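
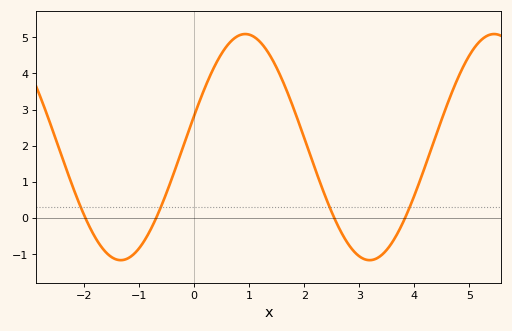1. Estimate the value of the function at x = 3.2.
-1.17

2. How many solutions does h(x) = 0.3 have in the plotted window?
4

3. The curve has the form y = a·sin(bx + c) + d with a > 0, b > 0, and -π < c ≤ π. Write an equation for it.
y = 3.13sin(1.39x + 0.28) + 1.96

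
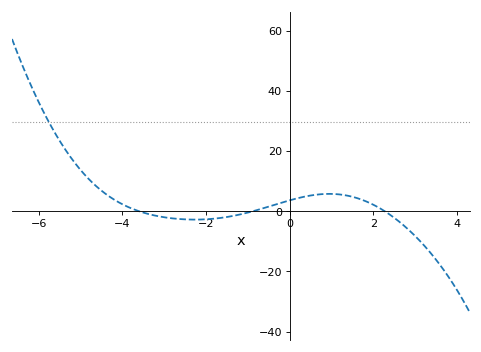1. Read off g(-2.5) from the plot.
-2.69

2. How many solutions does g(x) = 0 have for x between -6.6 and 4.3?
3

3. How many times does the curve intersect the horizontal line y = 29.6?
1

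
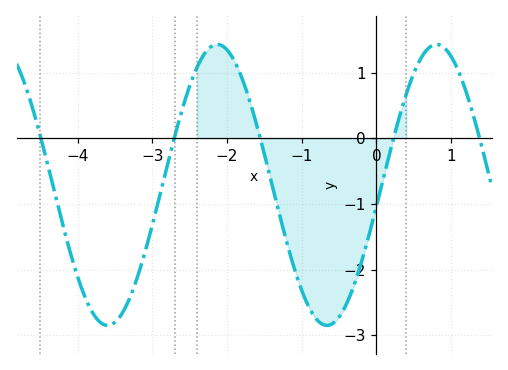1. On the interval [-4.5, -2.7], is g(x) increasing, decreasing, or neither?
neither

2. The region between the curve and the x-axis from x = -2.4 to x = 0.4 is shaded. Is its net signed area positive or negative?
negative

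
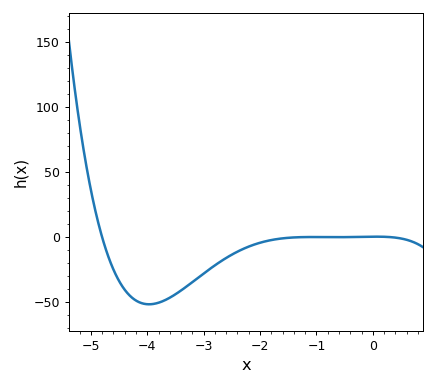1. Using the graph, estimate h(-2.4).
-11.2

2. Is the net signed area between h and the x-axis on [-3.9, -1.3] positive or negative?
negative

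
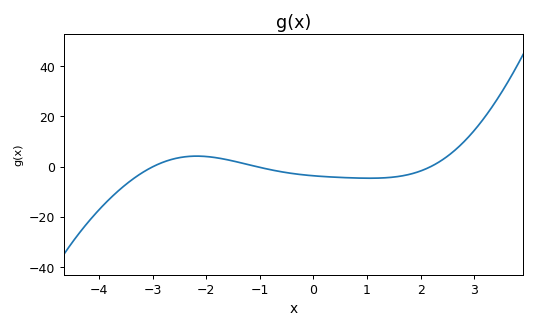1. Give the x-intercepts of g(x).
-3, -1, 2.2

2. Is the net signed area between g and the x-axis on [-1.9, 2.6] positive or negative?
negative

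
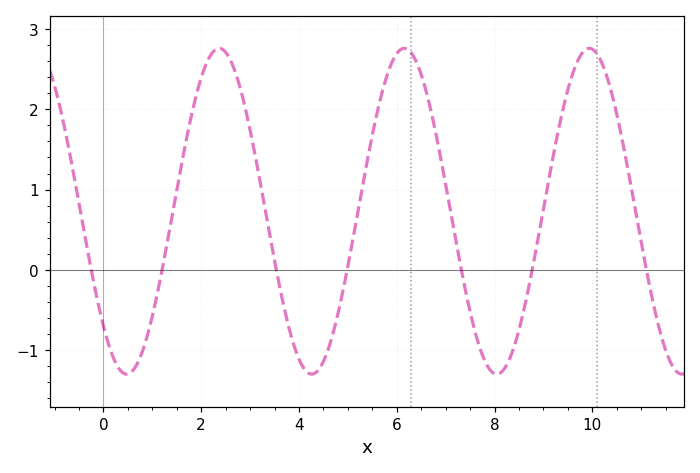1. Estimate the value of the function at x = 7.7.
-1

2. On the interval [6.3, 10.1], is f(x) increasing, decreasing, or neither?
neither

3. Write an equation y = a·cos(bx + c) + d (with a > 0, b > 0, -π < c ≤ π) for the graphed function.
y = 2.03cos(1.7x + 2.4) + 0.73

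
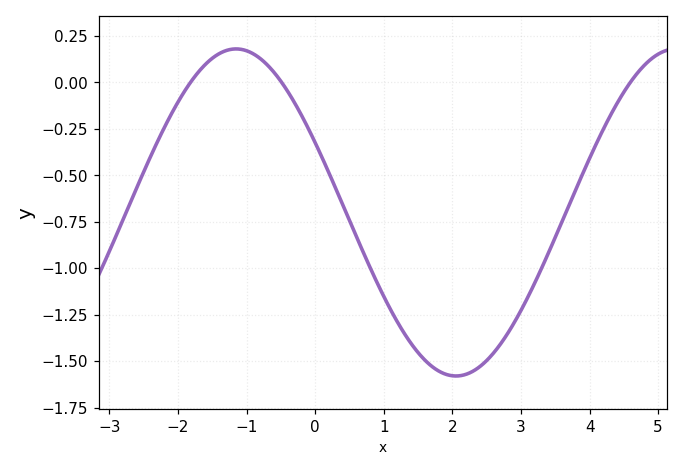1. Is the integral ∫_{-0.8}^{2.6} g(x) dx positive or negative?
negative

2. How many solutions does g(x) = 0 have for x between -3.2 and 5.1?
3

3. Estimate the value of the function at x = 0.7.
-0.9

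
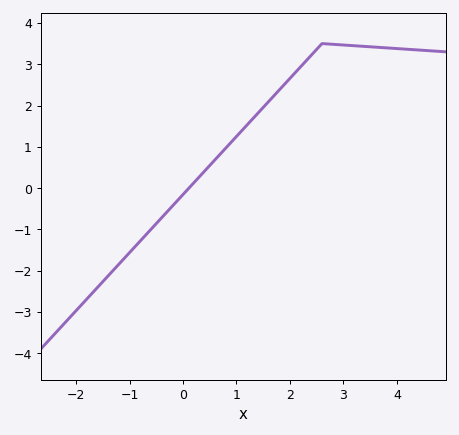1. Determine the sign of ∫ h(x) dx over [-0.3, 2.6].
positive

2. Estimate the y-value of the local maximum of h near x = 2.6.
3.5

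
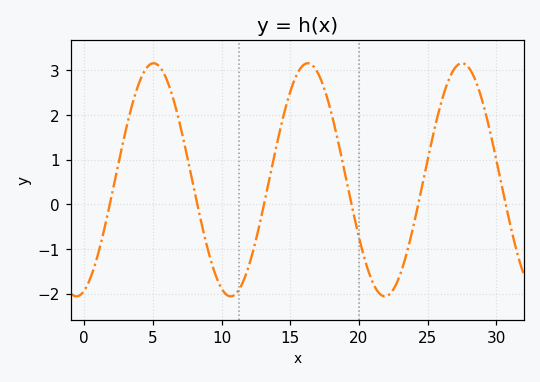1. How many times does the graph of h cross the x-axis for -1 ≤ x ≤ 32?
6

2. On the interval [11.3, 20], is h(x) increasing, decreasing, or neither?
neither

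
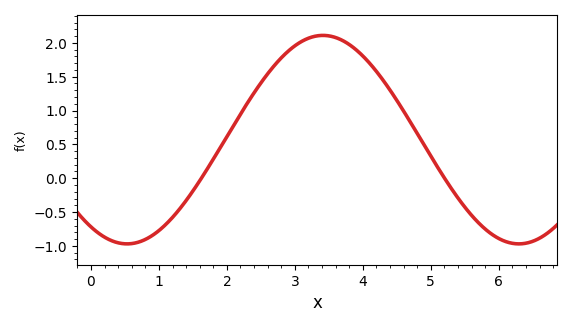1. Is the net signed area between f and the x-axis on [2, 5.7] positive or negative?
positive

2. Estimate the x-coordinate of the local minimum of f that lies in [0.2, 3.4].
0.532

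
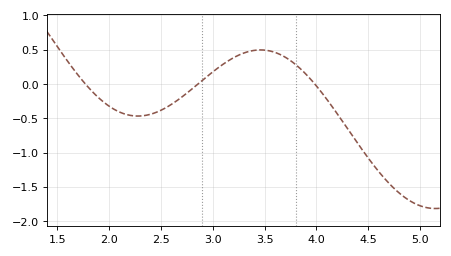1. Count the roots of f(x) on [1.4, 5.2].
3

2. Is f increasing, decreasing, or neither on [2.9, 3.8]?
neither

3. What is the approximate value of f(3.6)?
0.461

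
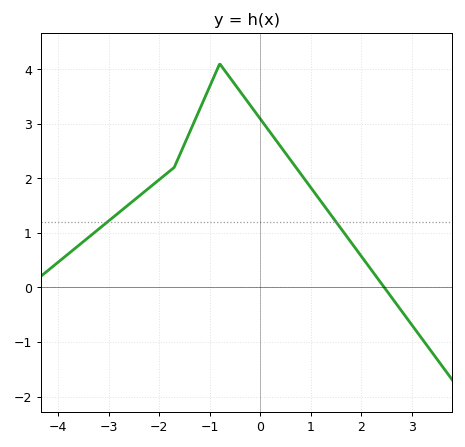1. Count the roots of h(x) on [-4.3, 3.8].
1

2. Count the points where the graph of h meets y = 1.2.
2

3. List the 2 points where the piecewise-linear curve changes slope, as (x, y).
(-1.7, 2.2); (-0.8, 4.1)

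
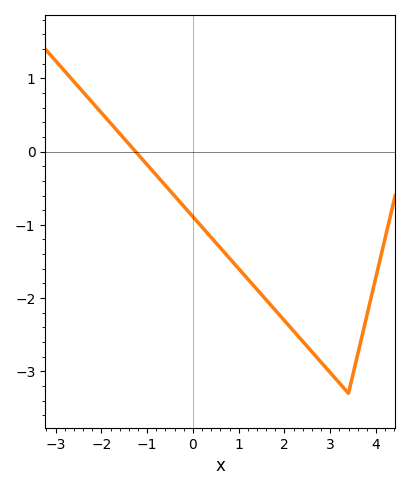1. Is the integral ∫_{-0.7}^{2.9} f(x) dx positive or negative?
negative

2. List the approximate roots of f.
-1.2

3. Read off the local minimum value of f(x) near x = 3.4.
-3.3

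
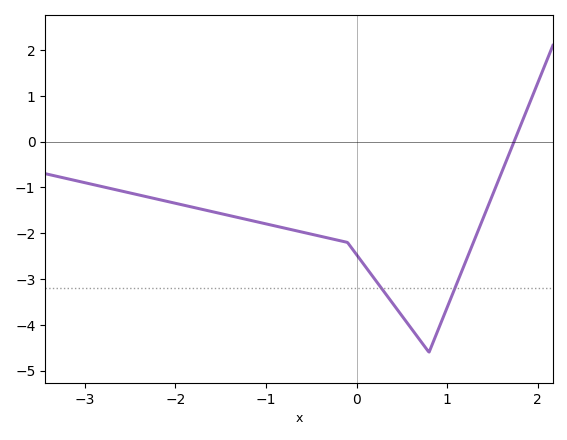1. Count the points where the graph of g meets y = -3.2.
2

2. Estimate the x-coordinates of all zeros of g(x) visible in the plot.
1.74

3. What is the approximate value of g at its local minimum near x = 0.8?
-4.6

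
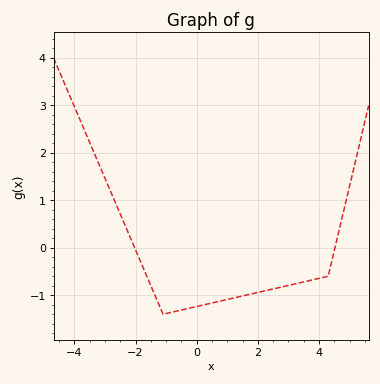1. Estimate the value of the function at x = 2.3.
-0.896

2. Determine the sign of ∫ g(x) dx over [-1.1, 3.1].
negative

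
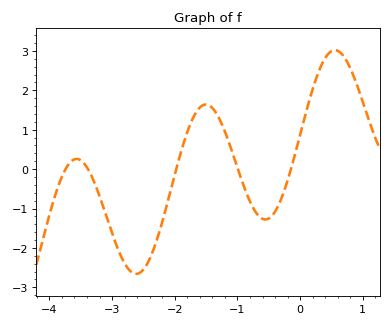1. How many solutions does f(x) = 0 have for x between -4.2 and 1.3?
5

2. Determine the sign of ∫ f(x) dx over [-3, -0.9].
negative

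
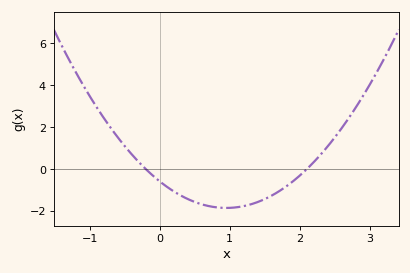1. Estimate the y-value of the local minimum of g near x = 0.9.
-1.85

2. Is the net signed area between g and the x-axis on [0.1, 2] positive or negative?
negative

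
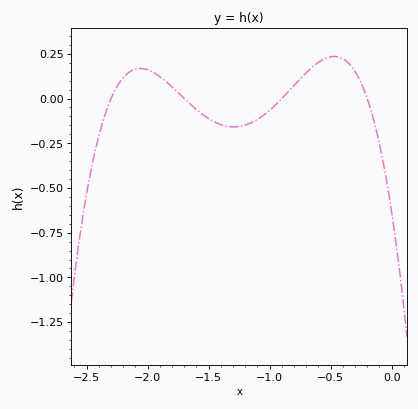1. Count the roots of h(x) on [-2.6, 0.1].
4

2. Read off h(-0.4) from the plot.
0.222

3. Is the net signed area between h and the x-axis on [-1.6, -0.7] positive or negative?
negative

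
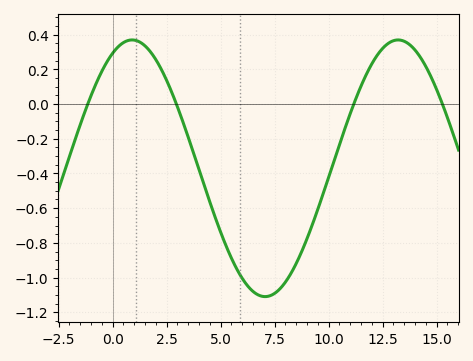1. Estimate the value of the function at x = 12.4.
0.306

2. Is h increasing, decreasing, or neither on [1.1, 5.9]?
decreasing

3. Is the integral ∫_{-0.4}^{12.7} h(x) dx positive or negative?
negative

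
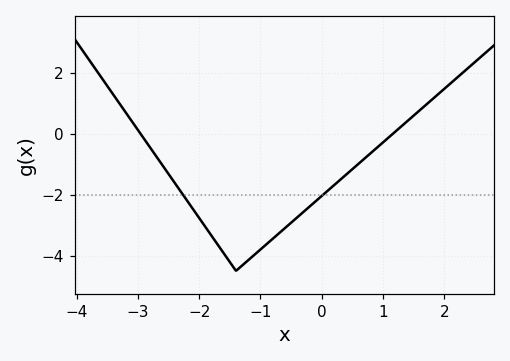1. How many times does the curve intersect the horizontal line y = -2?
2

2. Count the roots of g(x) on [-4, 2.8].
2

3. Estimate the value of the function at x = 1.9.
1.29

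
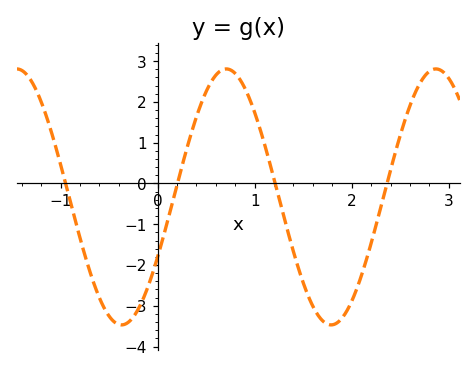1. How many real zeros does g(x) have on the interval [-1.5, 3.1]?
4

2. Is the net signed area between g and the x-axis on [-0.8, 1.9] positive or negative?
negative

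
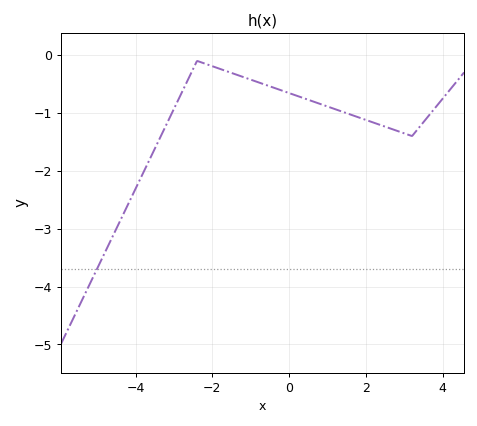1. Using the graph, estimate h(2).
-1.1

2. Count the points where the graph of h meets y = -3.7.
1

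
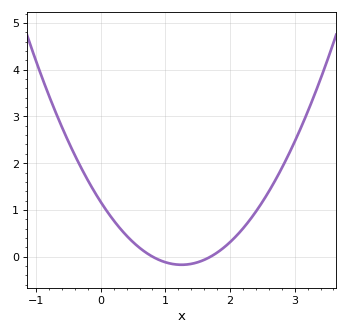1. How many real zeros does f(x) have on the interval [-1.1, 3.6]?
2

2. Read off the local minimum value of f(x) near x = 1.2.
-0.2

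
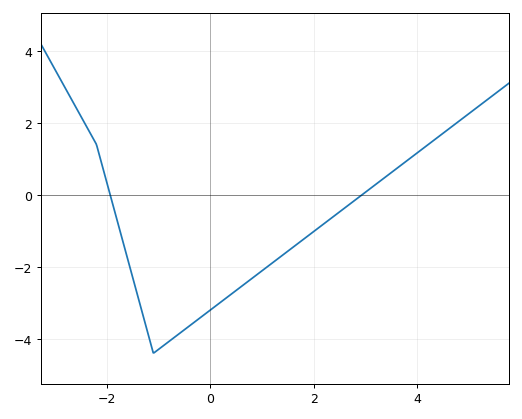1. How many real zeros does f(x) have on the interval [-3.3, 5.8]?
2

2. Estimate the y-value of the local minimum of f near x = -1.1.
-4.4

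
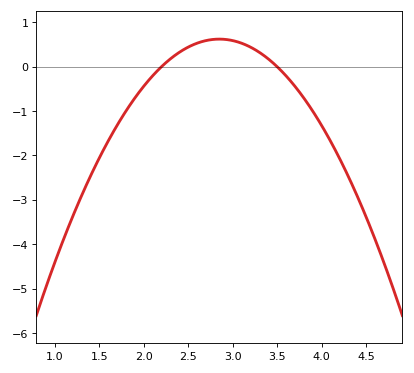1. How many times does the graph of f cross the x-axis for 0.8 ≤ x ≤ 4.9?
2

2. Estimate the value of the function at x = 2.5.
0.441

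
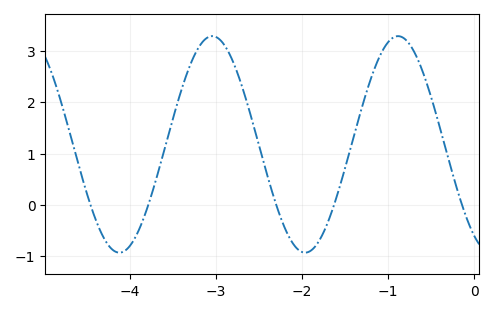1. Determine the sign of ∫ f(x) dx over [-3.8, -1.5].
positive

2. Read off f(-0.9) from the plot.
3.3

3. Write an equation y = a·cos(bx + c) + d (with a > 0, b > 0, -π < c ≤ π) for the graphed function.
y = 2.11cos(2.9x + 2.6) + 1.18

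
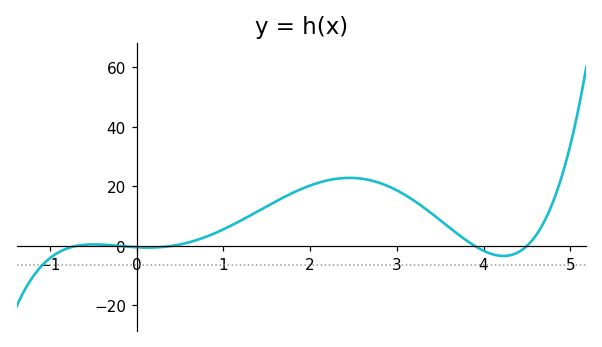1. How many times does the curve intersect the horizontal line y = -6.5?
1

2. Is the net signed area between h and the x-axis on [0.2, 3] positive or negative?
positive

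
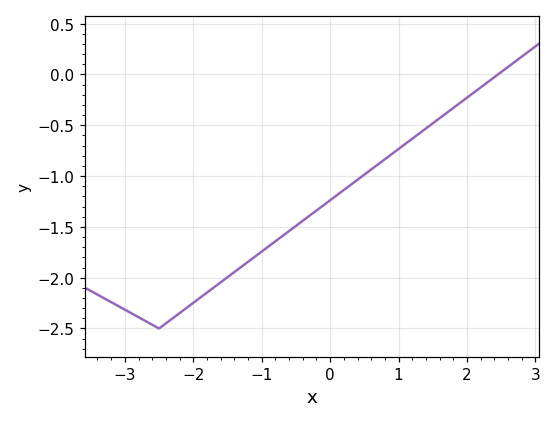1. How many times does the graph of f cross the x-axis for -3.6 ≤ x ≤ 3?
1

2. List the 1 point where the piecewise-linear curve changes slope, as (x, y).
(-2.5, -2.5)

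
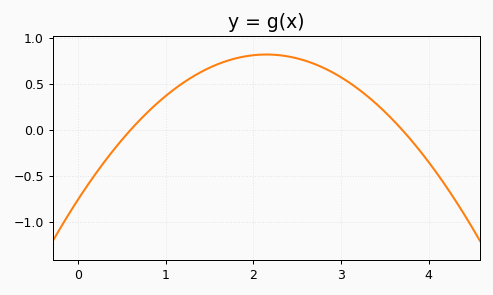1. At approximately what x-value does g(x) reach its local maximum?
2.15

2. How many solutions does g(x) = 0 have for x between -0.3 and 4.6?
2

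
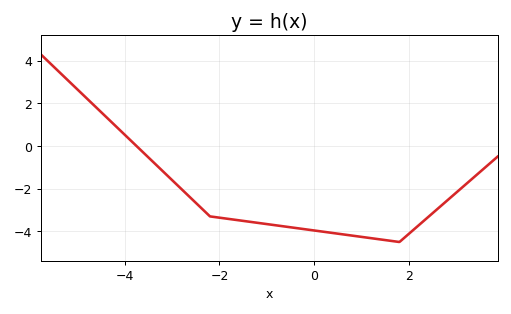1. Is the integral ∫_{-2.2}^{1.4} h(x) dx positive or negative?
negative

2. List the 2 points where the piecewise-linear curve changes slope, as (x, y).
(-2.2, -3.3); (1.8, -4.5)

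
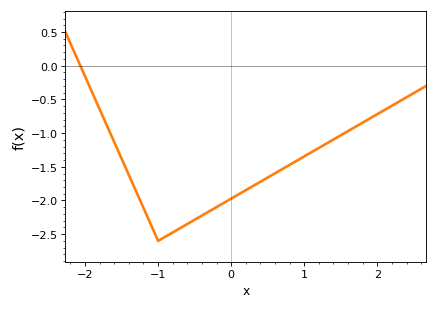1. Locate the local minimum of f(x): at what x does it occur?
-1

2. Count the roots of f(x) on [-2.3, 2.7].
1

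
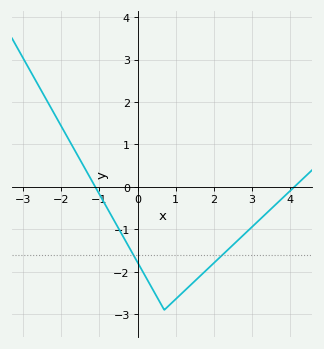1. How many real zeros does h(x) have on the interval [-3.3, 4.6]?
2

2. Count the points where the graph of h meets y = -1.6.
2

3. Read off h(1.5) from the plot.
-2.2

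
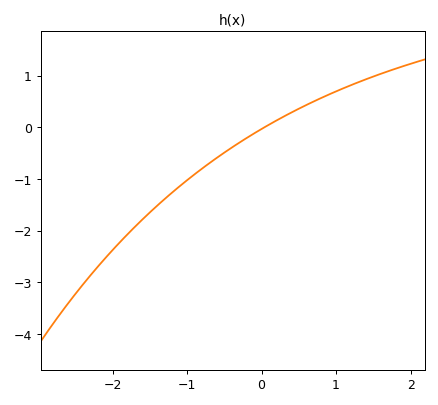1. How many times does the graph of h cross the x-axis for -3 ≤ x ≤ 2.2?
1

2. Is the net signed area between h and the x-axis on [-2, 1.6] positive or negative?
negative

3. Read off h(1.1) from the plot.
0.8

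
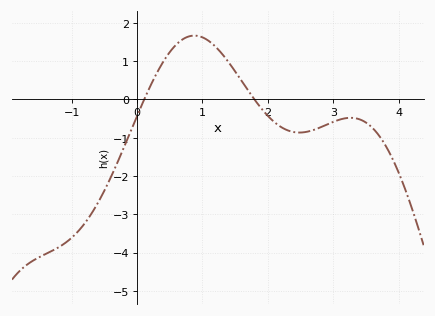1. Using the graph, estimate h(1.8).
-0.013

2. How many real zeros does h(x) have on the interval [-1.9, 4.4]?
2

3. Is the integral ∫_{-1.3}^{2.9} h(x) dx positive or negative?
negative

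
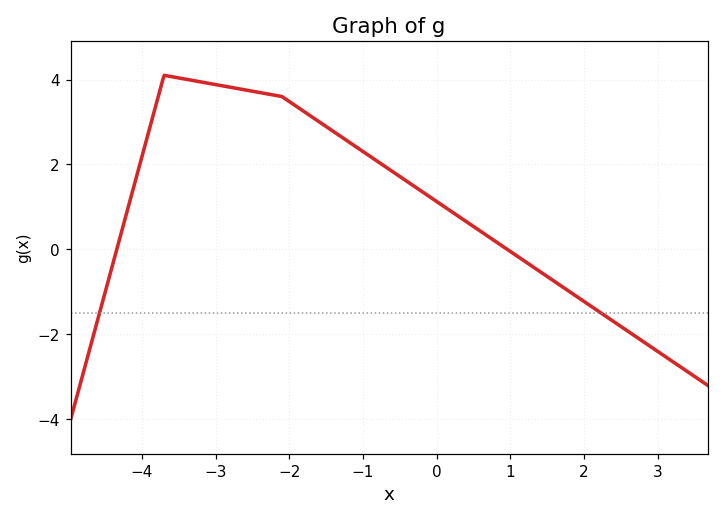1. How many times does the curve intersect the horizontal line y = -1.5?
2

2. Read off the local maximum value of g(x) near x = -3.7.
4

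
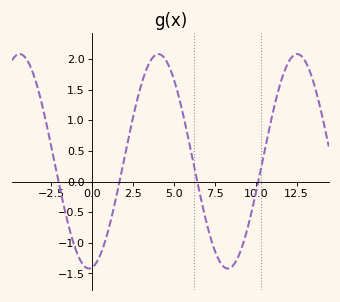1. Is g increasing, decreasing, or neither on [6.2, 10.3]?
neither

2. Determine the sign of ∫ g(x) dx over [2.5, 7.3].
positive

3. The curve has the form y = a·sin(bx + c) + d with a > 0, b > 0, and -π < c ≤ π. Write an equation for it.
y = 1.75sin(0.74x - 1.4) + 0.33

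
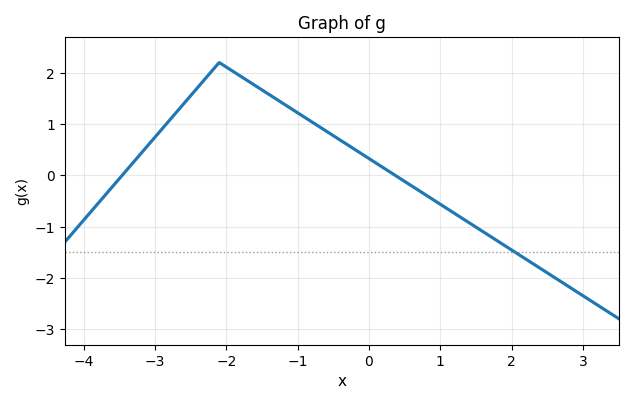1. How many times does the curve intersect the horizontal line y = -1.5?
1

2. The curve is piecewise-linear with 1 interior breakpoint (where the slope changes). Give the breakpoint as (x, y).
(-2.1, 2.2)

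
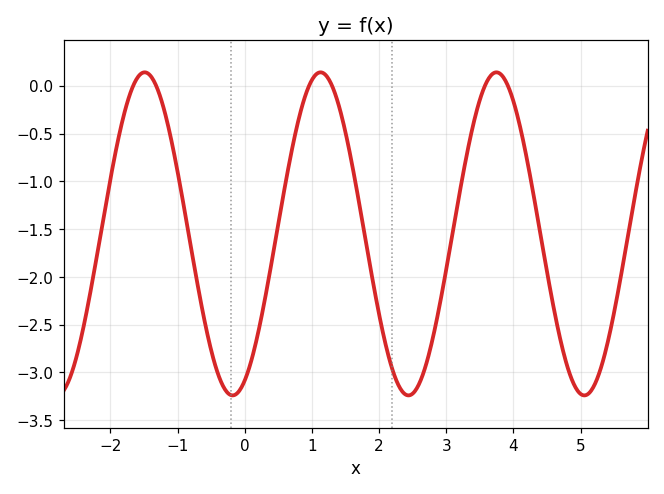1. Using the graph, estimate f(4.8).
-2.93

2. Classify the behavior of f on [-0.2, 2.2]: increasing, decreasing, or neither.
neither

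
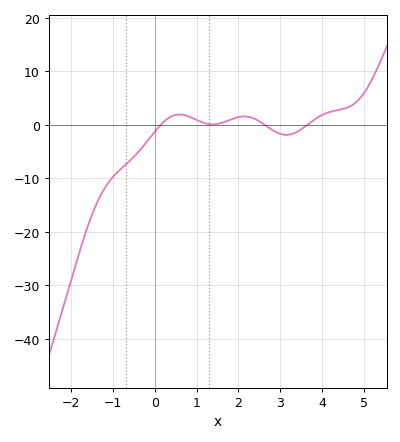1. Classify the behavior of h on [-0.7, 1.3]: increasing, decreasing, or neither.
neither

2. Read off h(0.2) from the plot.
0.419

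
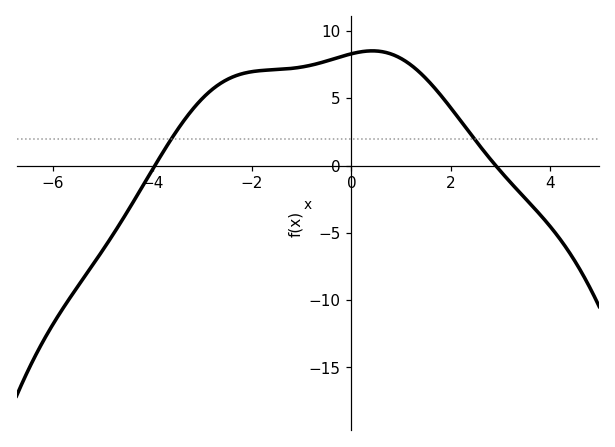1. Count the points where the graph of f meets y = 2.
2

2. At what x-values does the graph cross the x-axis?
-4, 3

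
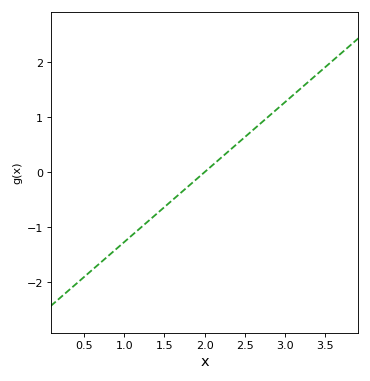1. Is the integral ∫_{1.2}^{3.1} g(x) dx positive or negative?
positive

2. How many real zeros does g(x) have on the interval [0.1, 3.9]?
1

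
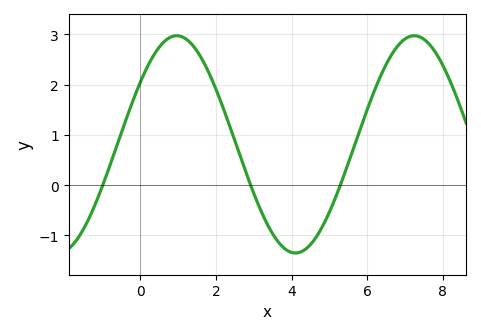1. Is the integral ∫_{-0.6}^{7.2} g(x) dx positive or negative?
positive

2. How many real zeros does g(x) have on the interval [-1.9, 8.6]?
3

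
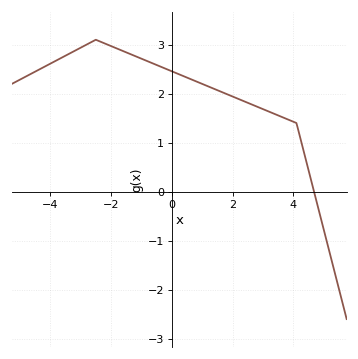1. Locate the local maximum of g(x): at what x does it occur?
-2.6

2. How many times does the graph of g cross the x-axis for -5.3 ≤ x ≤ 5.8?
1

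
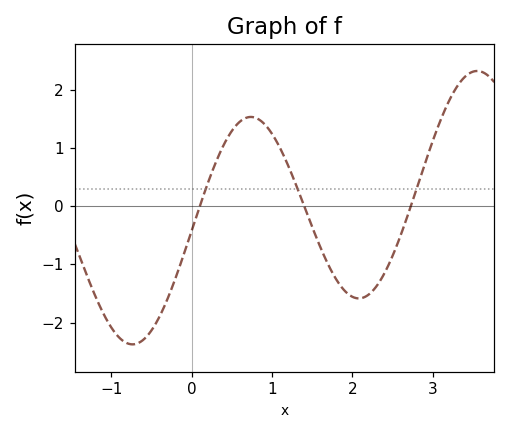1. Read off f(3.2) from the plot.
1.79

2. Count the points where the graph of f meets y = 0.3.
3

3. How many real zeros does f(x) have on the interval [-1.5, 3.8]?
3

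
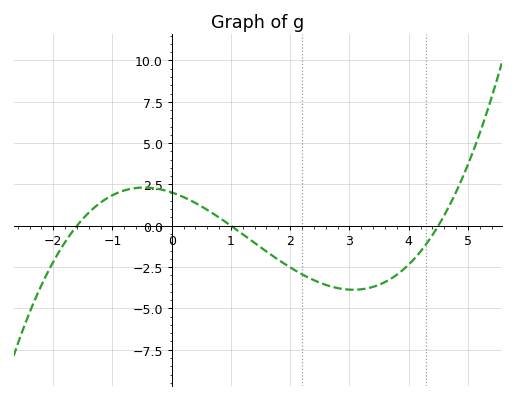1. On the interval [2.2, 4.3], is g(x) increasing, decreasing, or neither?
neither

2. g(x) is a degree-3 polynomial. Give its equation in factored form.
y = 0.28(x + 1.6)(x - 1)(x - 4.5)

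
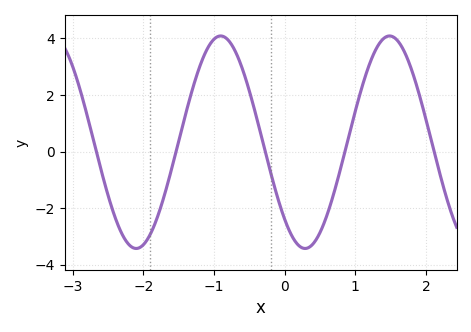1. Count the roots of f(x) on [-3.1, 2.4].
5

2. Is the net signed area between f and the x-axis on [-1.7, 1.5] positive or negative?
positive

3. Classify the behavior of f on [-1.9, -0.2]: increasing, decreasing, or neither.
neither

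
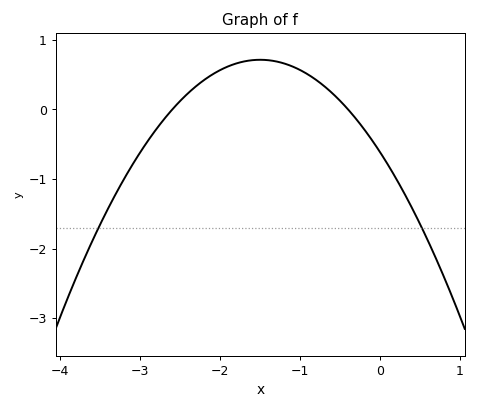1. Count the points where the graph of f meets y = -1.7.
2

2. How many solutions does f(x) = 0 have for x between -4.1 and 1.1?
2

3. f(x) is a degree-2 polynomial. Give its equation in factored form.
y = -0.59(x + 2.6)(x + 0.4)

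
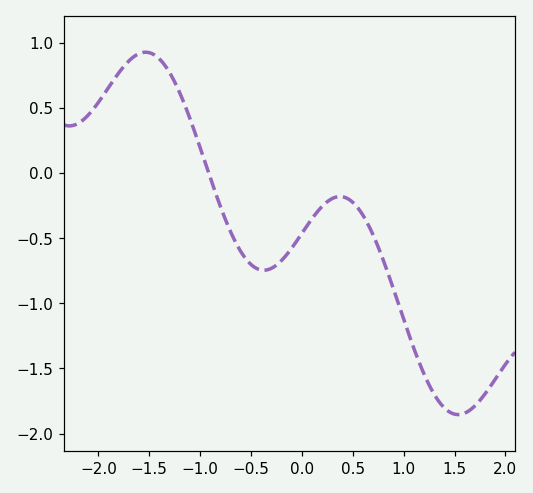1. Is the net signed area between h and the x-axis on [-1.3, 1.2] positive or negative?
negative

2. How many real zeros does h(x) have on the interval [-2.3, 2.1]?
1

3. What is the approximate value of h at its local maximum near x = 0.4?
-0.2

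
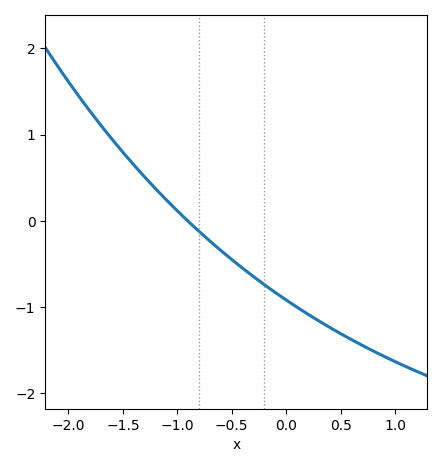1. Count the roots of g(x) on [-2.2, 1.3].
1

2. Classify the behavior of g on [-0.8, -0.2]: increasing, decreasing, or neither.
decreasing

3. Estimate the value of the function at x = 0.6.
-1.4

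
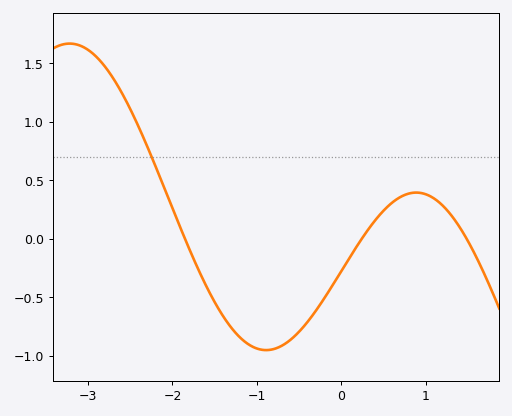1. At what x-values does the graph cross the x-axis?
-1.85, 0.245, 1.49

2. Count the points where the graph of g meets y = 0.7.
1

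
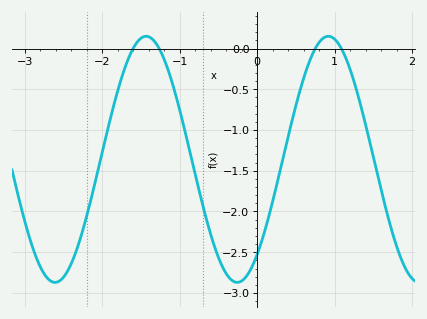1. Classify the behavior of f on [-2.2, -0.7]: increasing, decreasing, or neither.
neither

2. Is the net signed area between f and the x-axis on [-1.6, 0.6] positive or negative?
negative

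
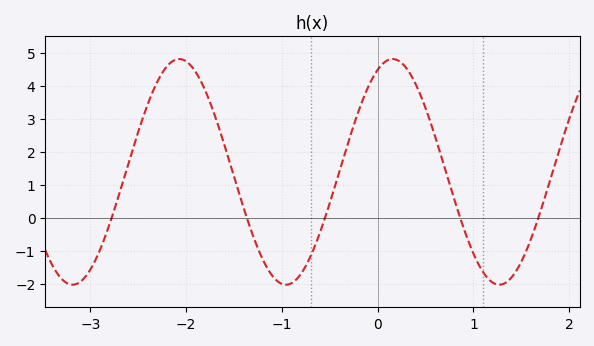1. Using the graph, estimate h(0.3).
4.5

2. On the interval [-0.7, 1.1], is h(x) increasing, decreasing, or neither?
neither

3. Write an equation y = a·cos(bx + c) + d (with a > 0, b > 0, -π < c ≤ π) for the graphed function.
y = 3.42cos(2.8x - 0.44) + 1.39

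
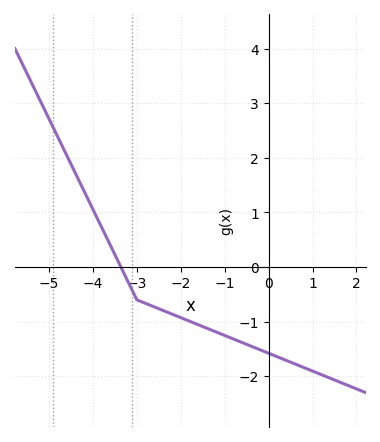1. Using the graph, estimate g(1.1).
-1.94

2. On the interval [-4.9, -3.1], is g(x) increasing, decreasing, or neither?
decreasing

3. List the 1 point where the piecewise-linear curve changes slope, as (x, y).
(-3, -0.6)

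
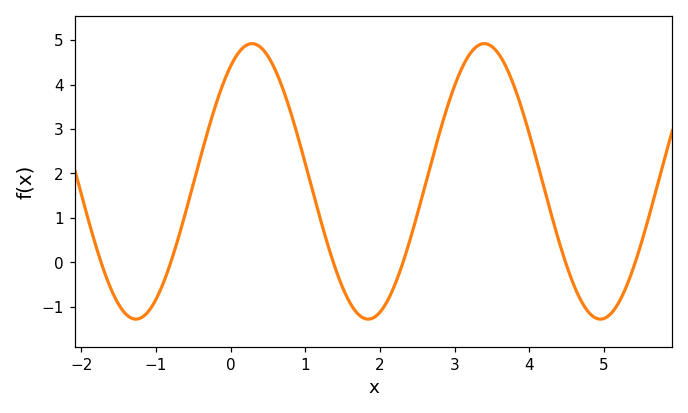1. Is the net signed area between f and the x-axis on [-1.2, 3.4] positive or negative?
positive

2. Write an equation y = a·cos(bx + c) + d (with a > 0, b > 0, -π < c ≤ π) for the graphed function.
y = 3.1cos(2x - 0.58) + 1.82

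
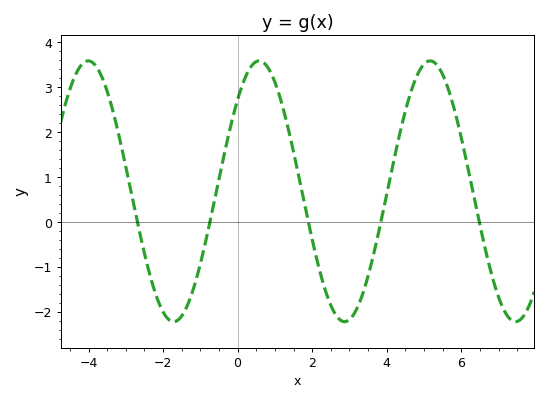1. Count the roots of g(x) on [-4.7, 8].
5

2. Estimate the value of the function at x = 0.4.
3.5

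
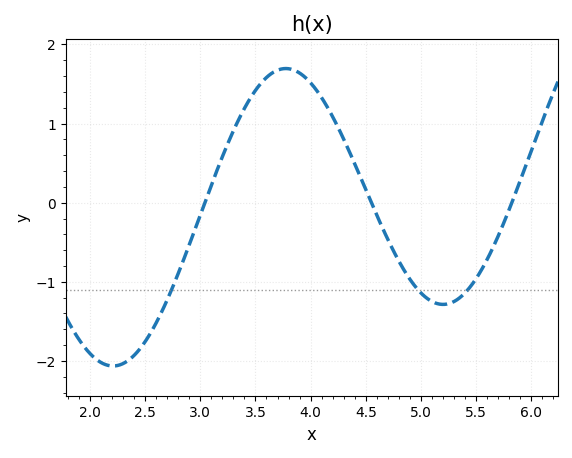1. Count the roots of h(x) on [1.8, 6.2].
3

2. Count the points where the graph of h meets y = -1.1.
3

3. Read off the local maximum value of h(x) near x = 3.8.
1.7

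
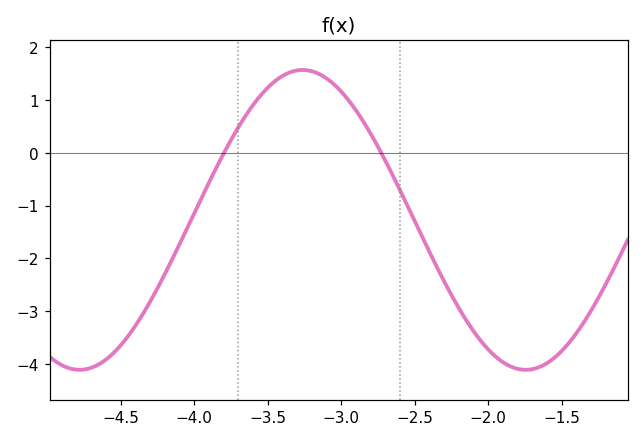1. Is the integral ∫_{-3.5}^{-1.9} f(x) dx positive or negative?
negative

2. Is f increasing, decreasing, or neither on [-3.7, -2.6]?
neither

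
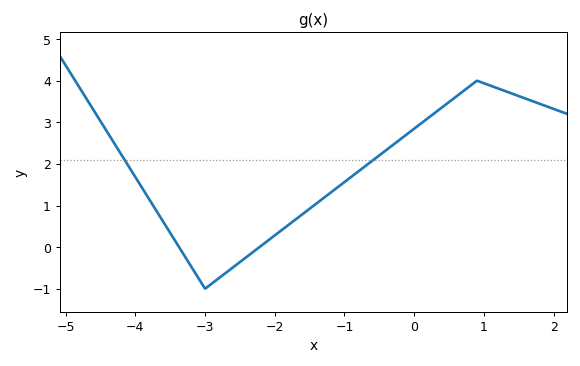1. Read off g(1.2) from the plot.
3.81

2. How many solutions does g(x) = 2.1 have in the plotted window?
2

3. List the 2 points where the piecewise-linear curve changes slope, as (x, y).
(-3, -1); (0.9, 4)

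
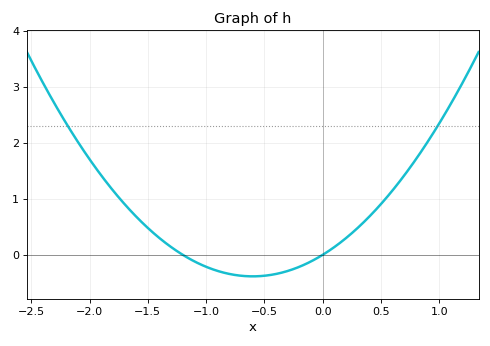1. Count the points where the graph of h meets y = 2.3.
2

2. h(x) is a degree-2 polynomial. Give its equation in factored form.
y = 1.07(x + 1.2)(x - 0)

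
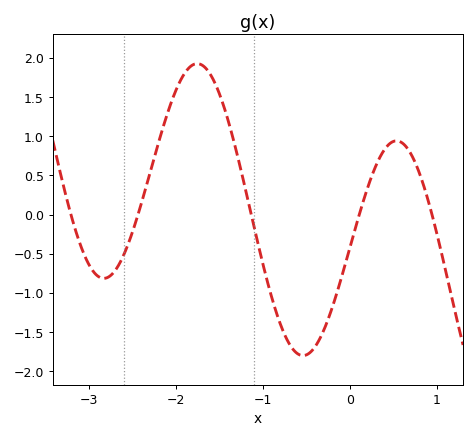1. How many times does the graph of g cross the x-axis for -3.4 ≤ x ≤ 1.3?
5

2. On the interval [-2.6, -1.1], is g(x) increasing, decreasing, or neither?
neither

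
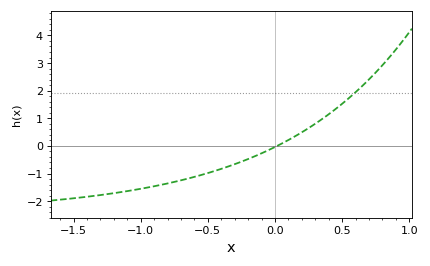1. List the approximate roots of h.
0.017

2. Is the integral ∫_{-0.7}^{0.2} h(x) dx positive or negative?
negative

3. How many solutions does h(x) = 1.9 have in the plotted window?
1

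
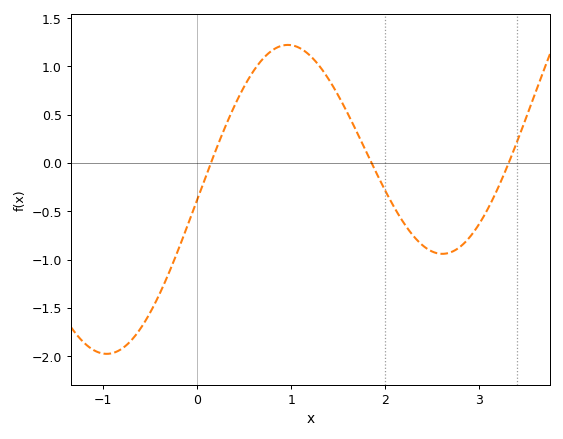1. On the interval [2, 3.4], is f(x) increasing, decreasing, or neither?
neither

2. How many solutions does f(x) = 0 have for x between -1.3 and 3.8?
3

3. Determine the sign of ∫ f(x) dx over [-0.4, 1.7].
positive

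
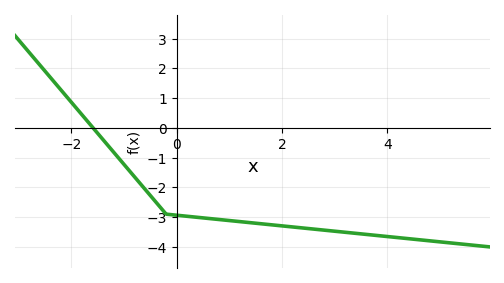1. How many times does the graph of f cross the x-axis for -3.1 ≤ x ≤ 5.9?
1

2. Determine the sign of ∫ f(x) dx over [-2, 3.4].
negative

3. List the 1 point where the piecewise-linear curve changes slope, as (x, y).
(-0.2, -2.9)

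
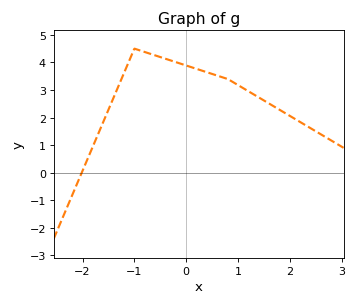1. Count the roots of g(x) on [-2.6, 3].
1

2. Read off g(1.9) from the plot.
2.17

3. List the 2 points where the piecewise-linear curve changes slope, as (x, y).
(-1, 4.5); (0.8, 3.4)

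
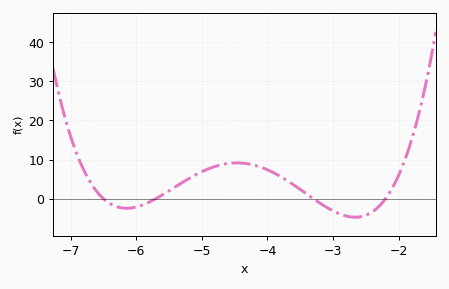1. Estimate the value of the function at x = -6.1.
-2.41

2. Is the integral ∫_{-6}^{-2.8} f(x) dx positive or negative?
positive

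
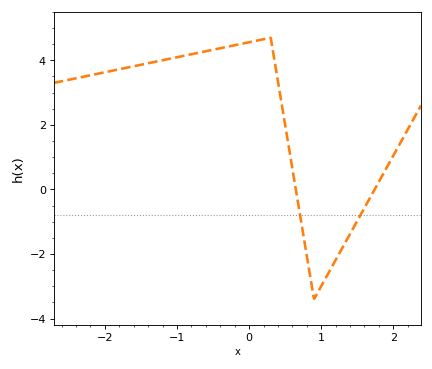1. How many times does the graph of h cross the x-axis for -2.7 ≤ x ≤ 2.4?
2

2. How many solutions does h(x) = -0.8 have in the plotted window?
2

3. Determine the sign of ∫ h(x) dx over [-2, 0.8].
positive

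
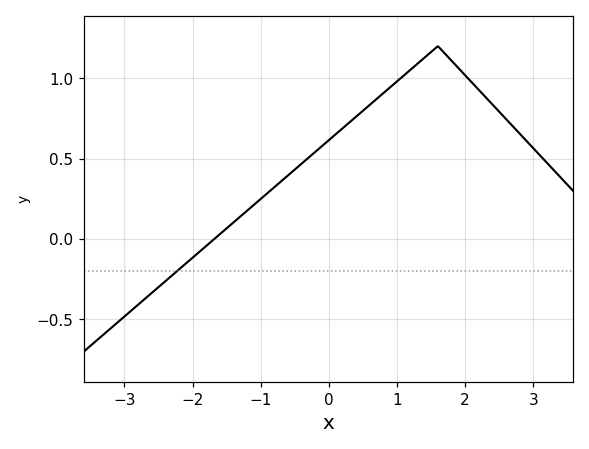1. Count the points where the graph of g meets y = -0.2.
1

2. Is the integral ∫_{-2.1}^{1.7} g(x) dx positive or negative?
positive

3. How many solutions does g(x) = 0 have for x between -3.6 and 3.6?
1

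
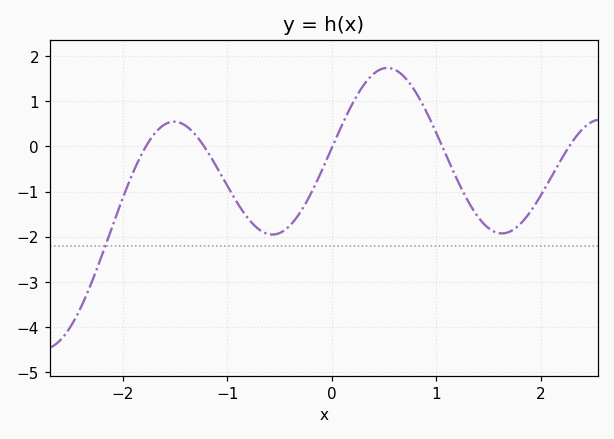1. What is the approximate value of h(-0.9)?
-1.27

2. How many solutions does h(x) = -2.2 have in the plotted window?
1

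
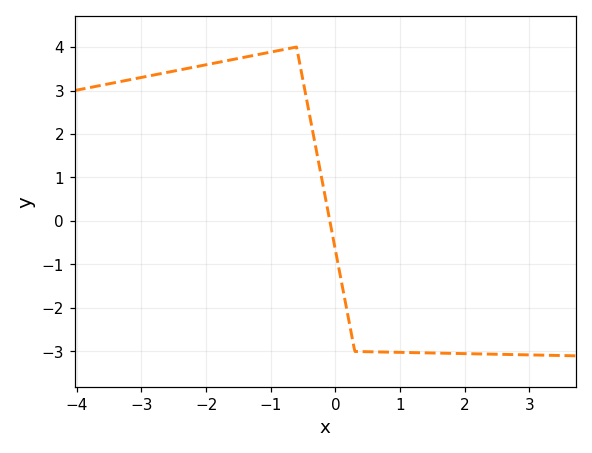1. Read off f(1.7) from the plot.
-3.04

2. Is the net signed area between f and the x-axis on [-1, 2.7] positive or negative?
negative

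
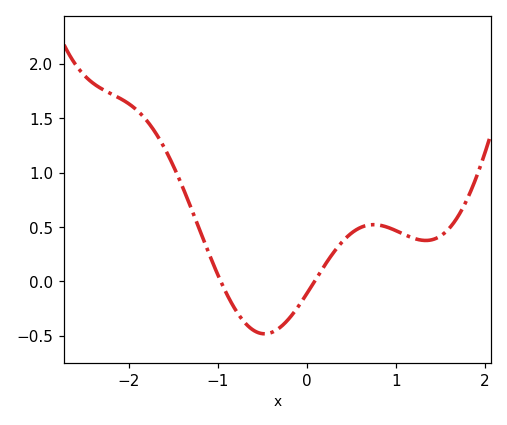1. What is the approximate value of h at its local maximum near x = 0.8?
0.5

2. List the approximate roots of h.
-1, 0.1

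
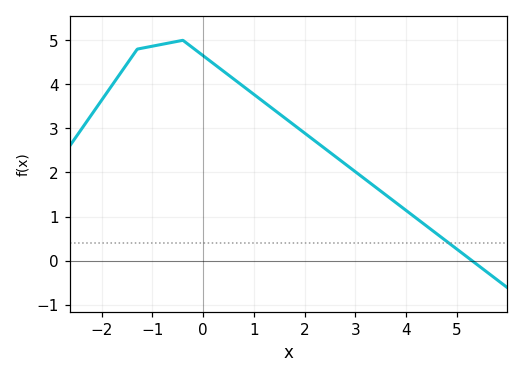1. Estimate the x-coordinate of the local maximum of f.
-0.4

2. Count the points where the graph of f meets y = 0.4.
1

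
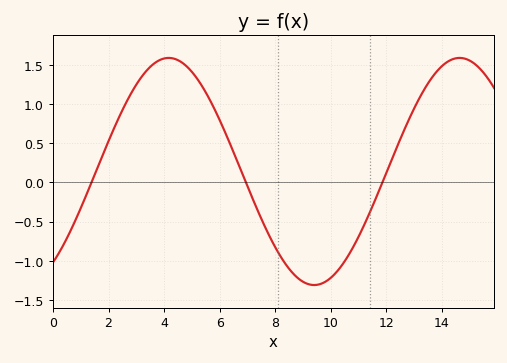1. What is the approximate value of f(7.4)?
-0.383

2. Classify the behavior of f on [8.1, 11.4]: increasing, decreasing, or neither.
neither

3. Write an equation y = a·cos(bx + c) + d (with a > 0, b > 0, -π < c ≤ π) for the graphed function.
y = 1.45cos(0.6x - 2.5) + 0.14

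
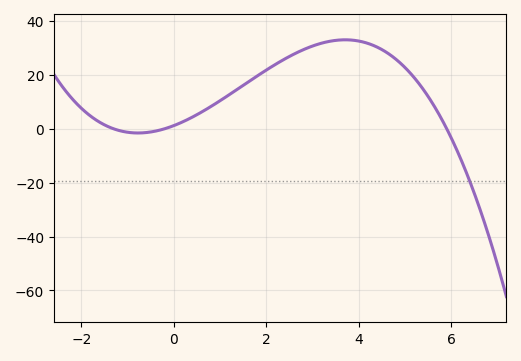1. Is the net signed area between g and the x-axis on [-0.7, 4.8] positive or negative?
positive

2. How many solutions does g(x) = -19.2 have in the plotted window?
1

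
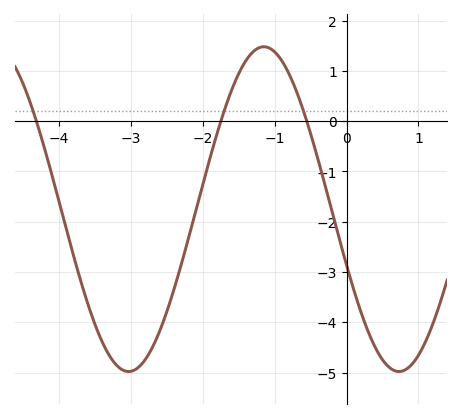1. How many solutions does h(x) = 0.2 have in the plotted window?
3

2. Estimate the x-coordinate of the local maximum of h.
-1.15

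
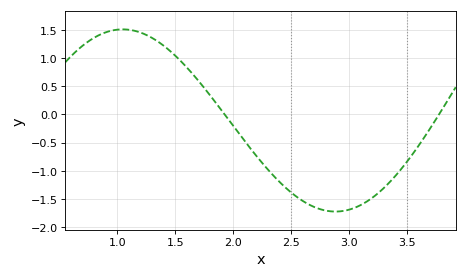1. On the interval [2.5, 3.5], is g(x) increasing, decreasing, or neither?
neither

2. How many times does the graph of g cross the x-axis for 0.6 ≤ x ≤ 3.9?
2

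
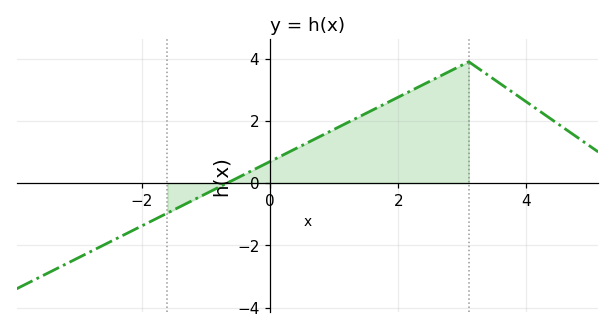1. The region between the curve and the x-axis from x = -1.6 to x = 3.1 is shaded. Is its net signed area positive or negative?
positive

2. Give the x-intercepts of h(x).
-0.668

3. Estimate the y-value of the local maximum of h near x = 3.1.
3.9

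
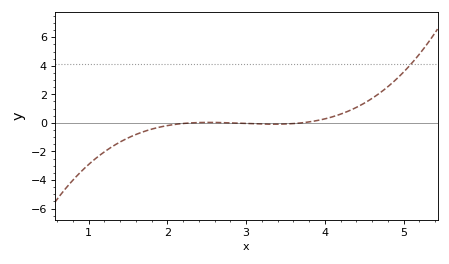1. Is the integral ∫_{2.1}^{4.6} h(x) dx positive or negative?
positive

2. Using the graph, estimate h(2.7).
0.018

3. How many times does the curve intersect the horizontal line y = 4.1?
1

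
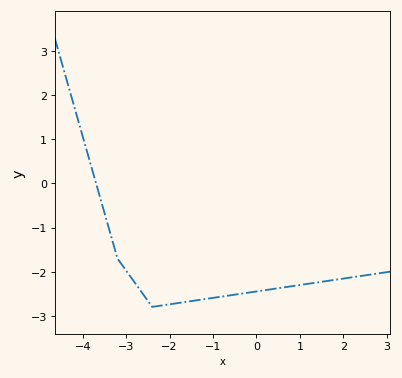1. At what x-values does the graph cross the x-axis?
-3.69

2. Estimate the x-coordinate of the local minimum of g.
-2.4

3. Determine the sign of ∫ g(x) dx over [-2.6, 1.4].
negative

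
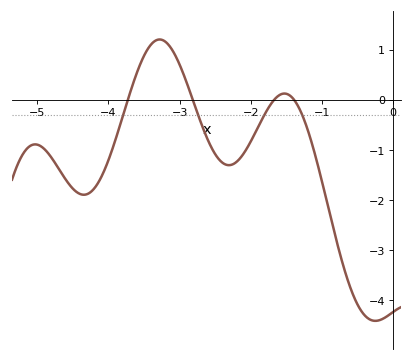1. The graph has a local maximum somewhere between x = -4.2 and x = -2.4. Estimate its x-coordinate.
-3.3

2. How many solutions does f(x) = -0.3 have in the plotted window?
4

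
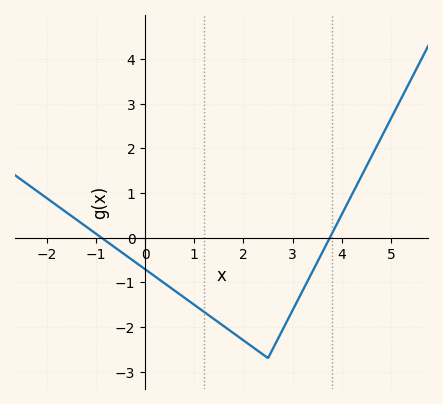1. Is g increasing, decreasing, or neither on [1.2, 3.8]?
neither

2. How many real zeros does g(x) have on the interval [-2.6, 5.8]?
2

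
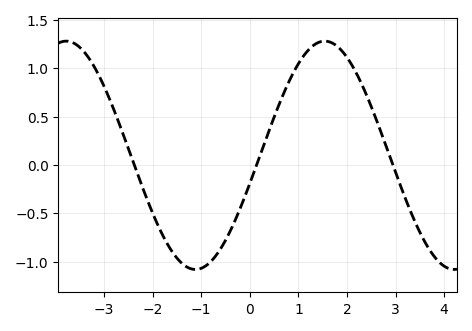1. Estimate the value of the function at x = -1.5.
-0.95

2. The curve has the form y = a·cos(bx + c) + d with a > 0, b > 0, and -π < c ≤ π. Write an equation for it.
y = 1.18cos(1.2x - 1.8) + 0.1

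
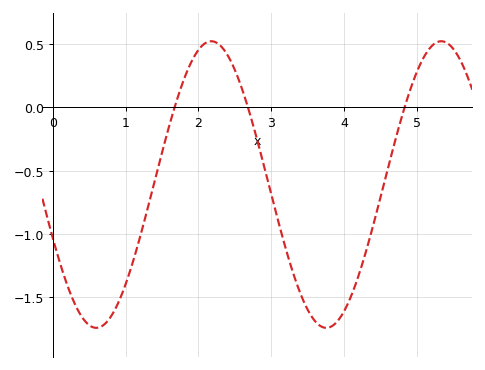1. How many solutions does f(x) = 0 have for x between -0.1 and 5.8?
3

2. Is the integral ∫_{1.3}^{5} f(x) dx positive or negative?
negative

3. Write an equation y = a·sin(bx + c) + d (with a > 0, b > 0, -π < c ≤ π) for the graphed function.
y = 1.13sin(1.99x - 2.76) - 0.61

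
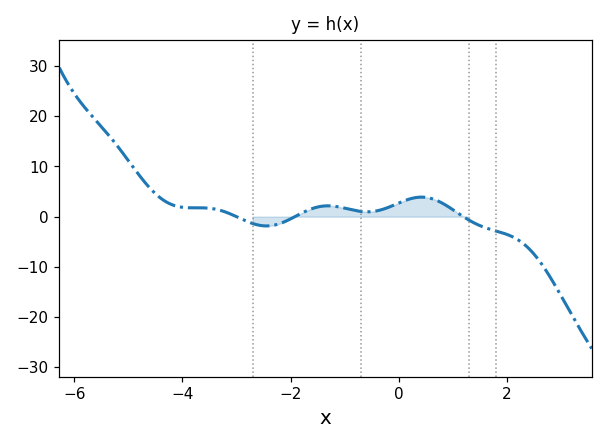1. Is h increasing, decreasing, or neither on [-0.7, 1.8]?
neither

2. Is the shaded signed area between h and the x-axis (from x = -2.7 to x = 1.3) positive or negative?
positive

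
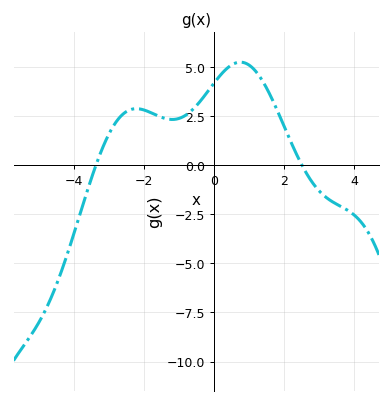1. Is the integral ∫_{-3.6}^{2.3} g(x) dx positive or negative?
positive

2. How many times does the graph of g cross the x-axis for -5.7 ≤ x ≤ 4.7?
2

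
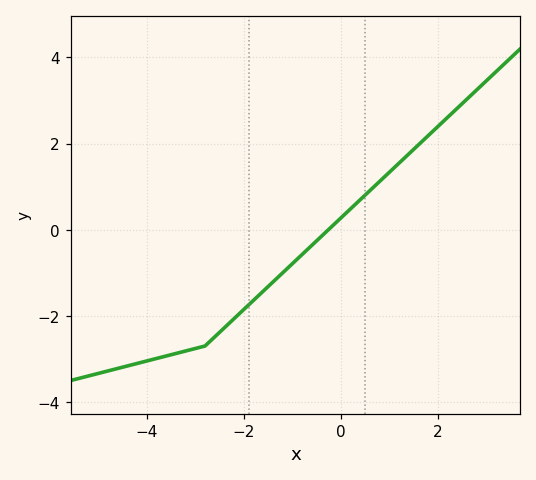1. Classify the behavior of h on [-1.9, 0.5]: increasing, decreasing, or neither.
increasing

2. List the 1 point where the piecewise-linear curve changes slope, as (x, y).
(-2.8, -2.7)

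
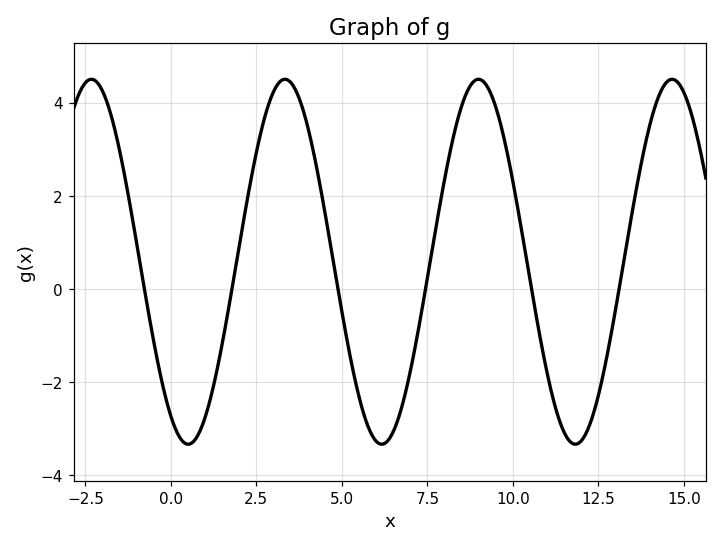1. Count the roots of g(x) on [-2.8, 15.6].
6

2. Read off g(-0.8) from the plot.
0.103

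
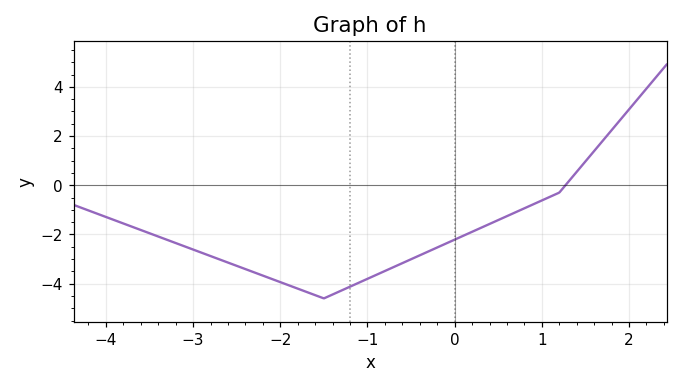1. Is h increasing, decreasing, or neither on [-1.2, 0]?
increasing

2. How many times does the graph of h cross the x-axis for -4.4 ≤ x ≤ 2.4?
1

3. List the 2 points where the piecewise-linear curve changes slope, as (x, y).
(-1.5, -4.6); (1.2, -0.3)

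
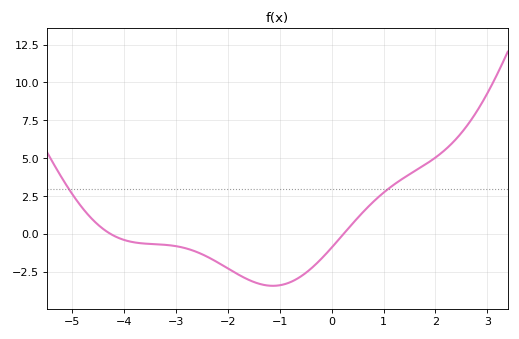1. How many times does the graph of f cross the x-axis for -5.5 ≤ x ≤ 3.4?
2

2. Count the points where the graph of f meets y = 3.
2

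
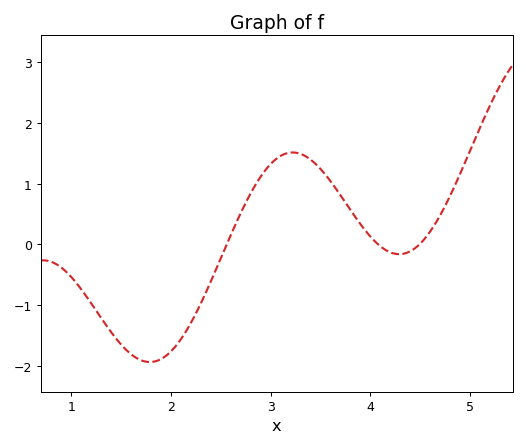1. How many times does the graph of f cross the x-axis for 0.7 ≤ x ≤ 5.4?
3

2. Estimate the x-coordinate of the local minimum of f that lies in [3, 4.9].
4.29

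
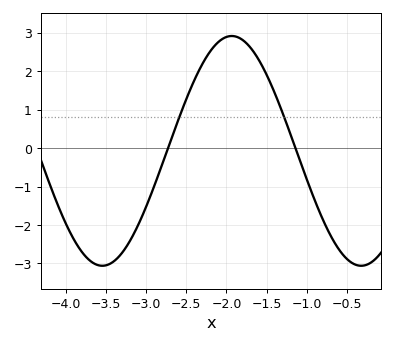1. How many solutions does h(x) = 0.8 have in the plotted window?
2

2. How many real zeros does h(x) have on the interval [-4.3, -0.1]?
2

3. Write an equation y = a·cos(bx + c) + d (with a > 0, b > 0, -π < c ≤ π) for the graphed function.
y = 2.99cos(1.95x - 2.51) - 0.07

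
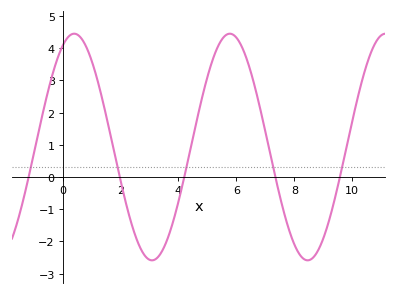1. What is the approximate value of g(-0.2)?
3.6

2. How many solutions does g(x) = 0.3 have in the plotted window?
5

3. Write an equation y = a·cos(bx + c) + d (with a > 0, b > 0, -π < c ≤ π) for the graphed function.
y = 3.52cos(1.2x - 0.47) + 0.93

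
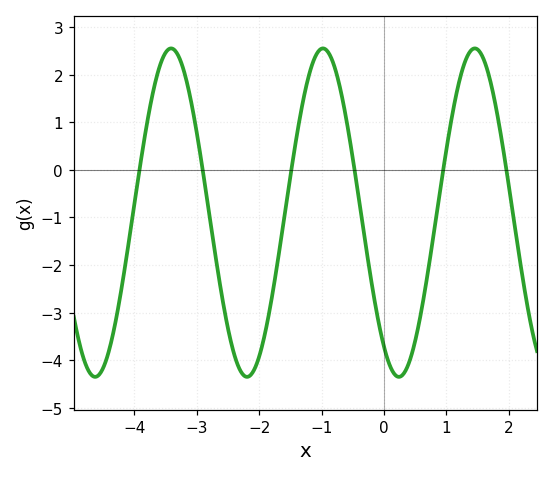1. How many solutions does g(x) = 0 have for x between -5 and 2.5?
6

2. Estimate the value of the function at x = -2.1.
-4.25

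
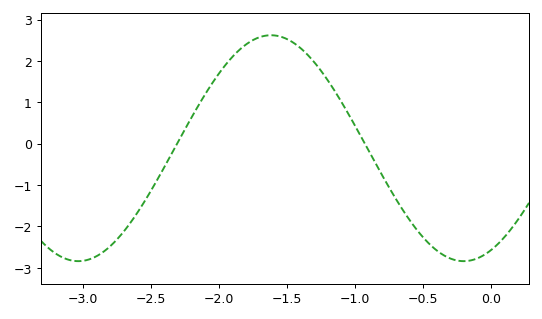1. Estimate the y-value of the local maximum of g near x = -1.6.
2.62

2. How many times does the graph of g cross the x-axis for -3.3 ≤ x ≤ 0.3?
2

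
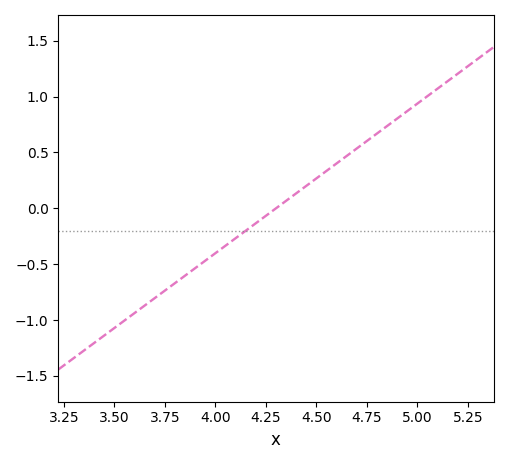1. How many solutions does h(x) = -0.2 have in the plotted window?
1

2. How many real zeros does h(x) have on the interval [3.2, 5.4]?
1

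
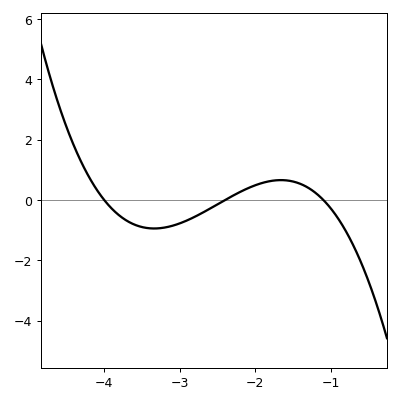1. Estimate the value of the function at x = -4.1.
0.347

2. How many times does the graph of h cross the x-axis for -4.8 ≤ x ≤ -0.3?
3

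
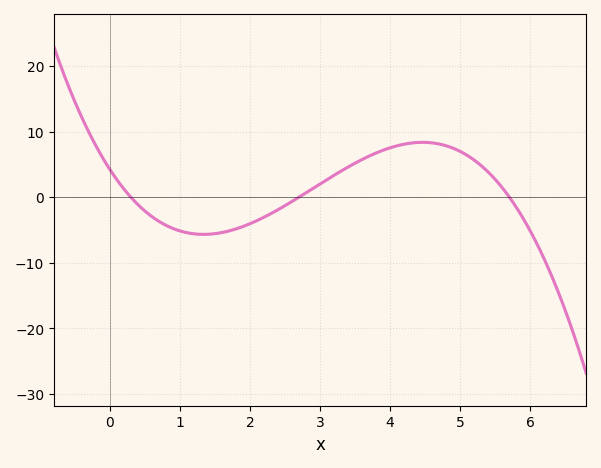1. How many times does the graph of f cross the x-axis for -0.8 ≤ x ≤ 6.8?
3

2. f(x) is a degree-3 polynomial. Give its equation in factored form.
y = -0.92(x - 0.3)(x - 2.7)(x - 5.7)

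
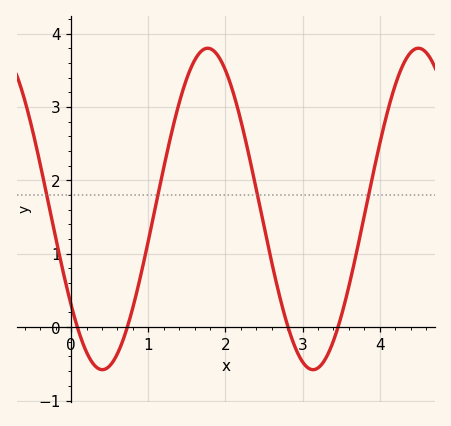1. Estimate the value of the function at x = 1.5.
3.39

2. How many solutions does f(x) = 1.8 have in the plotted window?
4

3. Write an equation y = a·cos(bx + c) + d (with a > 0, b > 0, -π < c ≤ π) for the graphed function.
y = 2.19cos(2.3x + 2.21) + 1.61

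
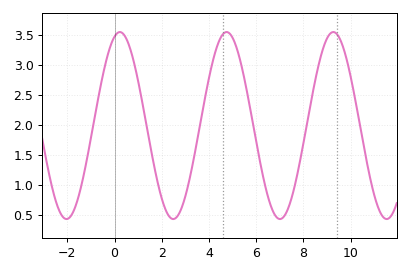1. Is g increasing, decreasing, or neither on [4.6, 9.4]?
neither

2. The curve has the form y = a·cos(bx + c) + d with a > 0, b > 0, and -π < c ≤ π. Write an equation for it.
y = 1.56cos(1.39x - 0.312) + 1.99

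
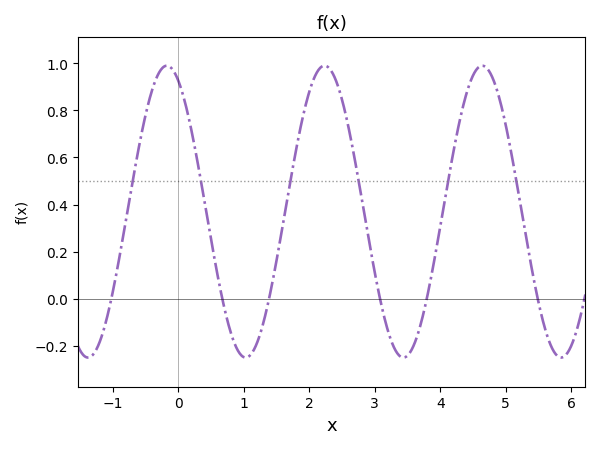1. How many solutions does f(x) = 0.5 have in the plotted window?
6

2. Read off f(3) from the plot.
0.12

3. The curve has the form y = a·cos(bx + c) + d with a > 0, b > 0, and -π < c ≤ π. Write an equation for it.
y = 0.62cos(2.6x + 0.45) + 0.37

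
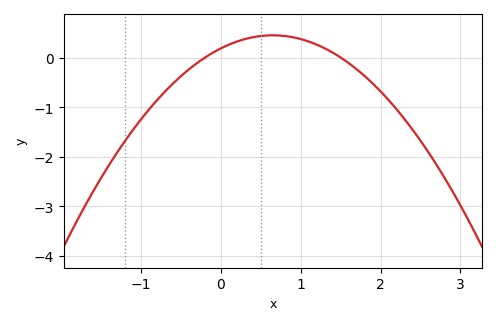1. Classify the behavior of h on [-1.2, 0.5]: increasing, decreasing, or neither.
increasing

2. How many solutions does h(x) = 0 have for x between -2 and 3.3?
2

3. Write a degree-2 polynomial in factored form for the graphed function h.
y = -0.62(x + 0.2)(x - 1.5)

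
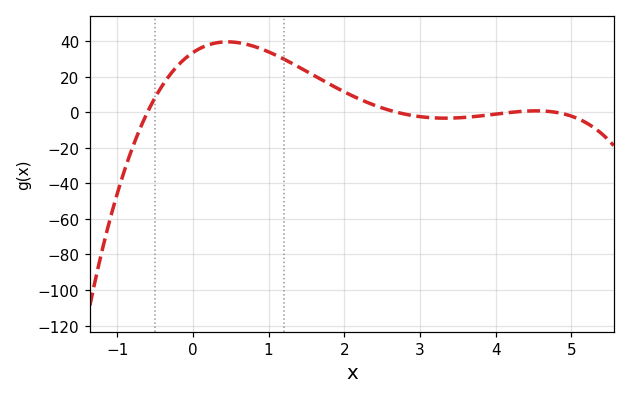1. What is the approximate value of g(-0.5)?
8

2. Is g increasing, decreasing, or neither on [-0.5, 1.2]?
neither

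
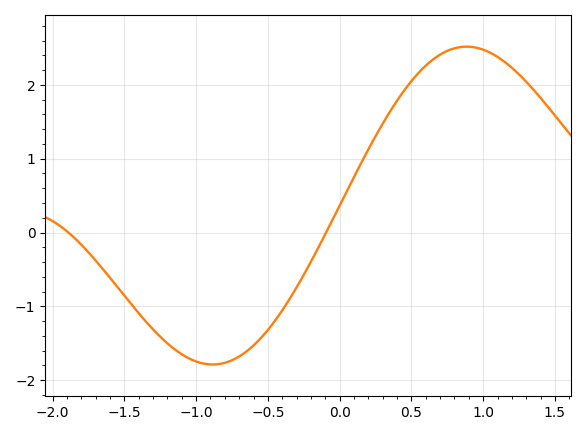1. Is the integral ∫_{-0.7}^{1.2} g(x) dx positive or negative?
positive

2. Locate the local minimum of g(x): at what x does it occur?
-0.883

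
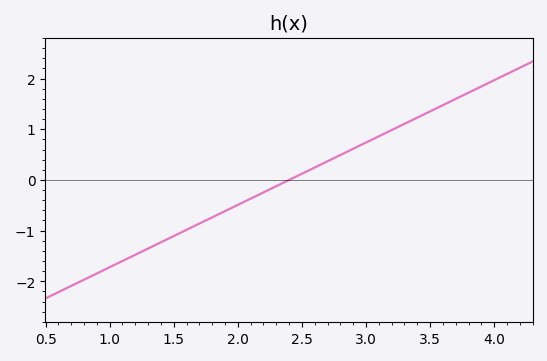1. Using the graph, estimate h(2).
-0.492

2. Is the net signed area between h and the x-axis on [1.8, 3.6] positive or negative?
positive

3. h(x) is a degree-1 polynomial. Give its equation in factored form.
y = 1.23(x - 2.4)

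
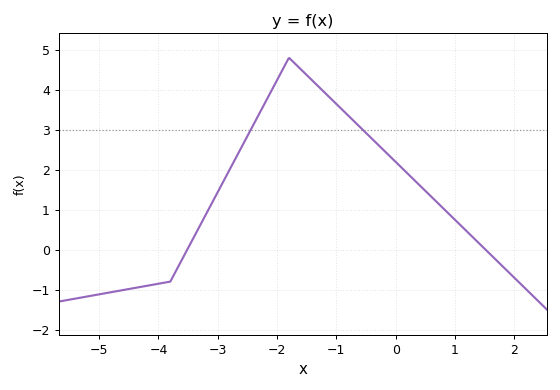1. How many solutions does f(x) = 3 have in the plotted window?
2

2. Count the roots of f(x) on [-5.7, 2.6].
2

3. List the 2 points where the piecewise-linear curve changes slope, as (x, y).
(-3.8, -0.8); (-1.8, 4.8)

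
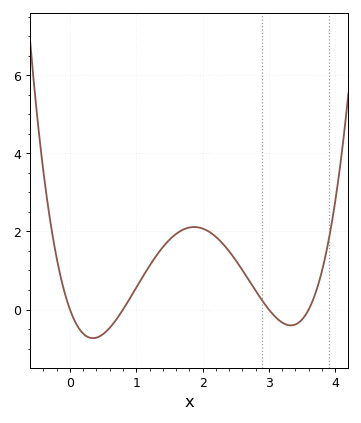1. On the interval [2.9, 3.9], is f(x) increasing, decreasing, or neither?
neither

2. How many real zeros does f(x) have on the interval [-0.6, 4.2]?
4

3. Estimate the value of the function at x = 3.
0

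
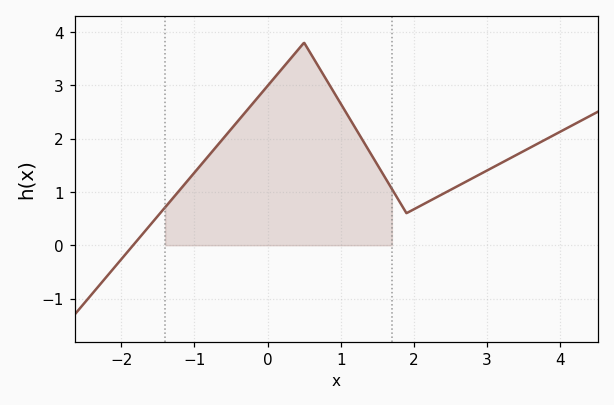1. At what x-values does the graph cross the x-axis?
-1.8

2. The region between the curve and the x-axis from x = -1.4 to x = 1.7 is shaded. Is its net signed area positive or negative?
positive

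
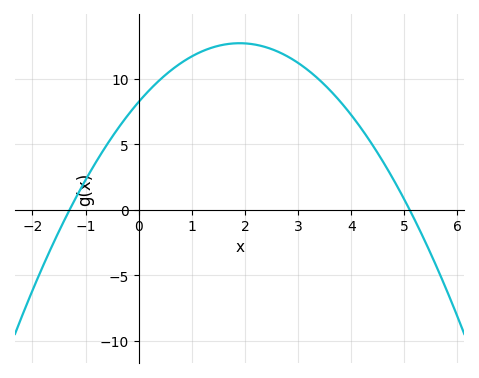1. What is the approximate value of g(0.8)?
11.2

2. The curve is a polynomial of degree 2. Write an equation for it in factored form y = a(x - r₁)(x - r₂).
y = -1.24(x + 1.3)(x - 5.1)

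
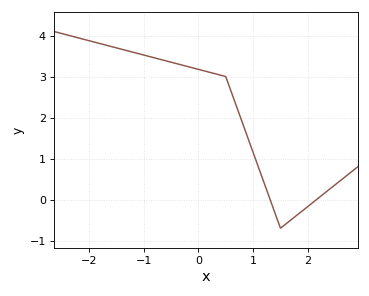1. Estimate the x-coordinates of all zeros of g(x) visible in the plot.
1.3, 2.2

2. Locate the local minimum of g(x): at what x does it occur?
1.5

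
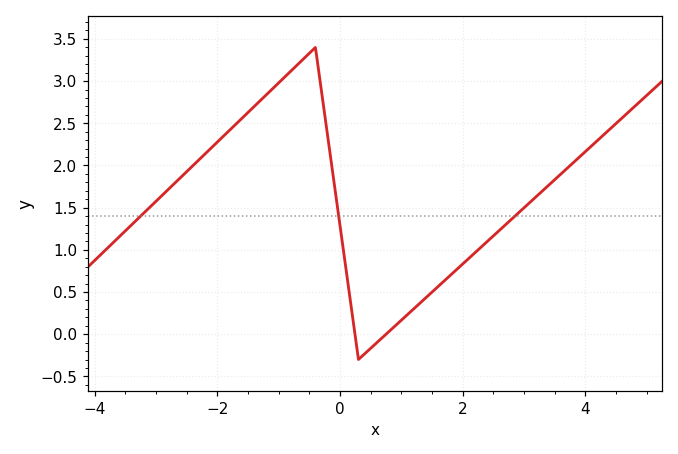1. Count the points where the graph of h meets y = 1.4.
3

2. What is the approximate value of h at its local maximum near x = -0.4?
3.4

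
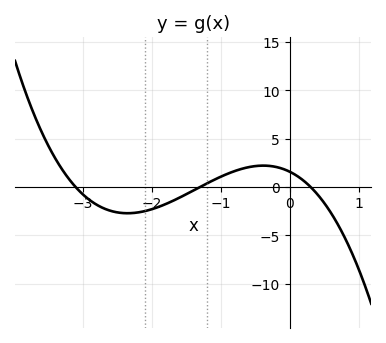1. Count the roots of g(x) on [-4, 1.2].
3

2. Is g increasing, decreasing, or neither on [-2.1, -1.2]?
increasing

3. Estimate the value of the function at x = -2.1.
-2.5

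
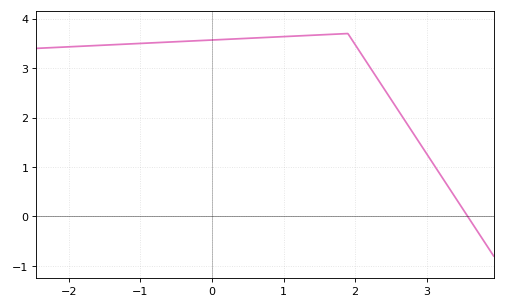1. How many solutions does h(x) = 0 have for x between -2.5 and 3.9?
1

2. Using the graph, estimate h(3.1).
1.05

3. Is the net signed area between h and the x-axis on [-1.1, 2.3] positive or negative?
positive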